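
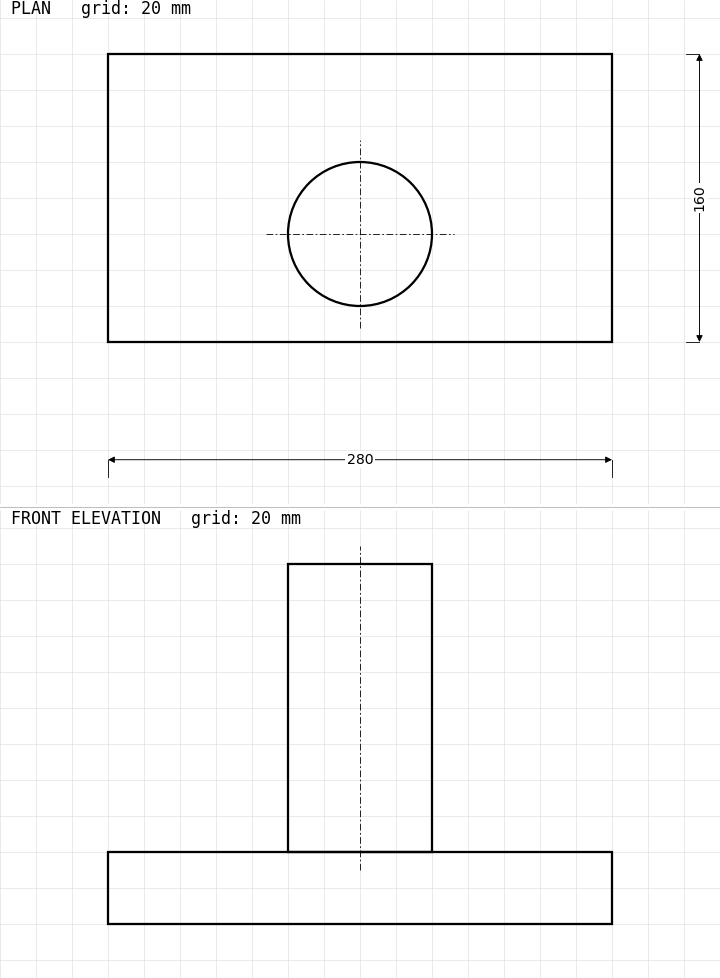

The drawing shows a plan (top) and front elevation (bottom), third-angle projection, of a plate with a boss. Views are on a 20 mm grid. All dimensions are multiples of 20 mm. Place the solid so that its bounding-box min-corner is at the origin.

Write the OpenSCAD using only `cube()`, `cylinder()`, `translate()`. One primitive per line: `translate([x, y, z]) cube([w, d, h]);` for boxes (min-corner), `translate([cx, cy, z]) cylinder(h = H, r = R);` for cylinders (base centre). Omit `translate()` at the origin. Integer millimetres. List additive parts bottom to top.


cube([280, 160, 40]);
translate([140, 60, 40]) cylinder(h = 160, r = 40);


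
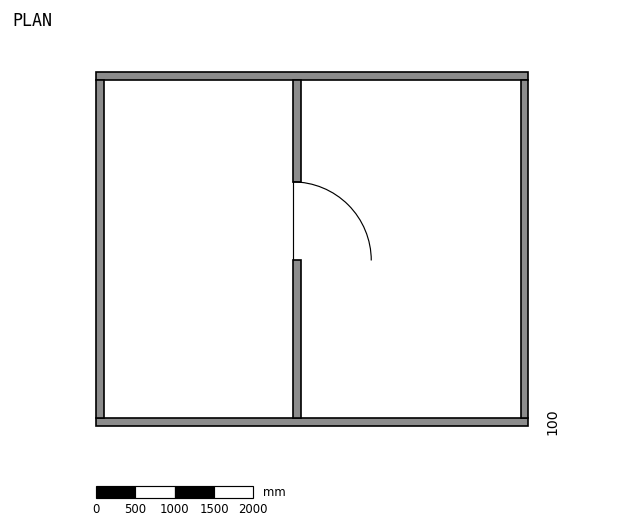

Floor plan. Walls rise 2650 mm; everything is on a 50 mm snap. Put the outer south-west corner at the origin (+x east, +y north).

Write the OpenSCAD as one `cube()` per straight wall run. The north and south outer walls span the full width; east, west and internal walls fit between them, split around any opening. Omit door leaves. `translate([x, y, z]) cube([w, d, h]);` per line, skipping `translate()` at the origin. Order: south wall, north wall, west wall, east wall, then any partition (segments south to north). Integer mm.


cube([5500, 100, 2650]);
translate([0, 4400, 0]) cube([5500, 100, 2650]);
translate([0, 100, 0]) cube([100, 4300, 2650]);
translate([5400, 100, 0]) cube([100, 4300, 2650]);
translate([2500, 100, 0]) cube([100, 2000, 2650]);
translate([2500, 3100, 0]) cube([100, 1300, 2650]);


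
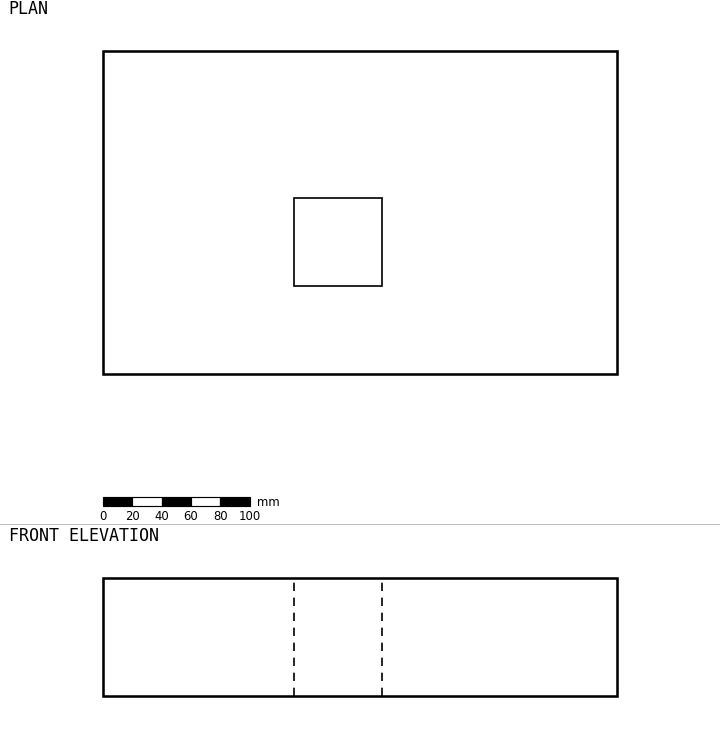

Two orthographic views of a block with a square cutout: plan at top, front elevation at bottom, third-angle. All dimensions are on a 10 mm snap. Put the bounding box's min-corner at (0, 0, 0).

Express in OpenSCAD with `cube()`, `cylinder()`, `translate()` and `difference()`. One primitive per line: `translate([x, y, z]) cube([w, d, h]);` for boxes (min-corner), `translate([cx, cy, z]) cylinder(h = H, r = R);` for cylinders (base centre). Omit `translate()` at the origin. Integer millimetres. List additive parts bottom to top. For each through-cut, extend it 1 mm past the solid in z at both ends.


difference() {
  cube([350, 220, 80]);
  translate([130, 60, -1]) cube([60, 60, 82]);
}


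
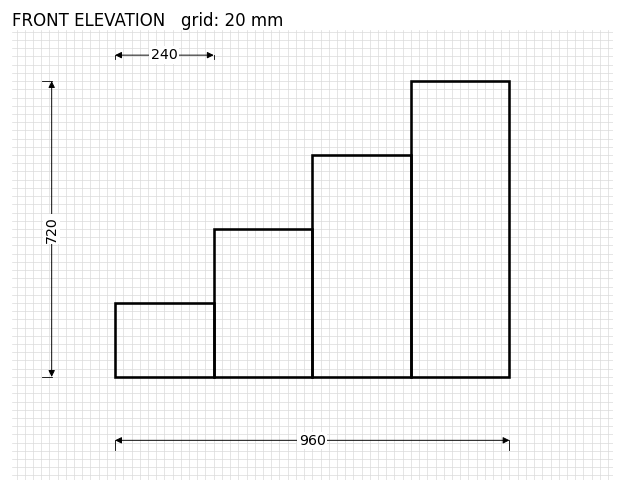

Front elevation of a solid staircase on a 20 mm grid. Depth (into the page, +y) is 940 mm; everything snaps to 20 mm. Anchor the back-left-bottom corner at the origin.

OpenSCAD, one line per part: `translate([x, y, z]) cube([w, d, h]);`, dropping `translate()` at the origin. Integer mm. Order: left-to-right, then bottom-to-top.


cube([240, 940, 180]);
translate([240, 0, 0]) cube([240, 940, 360]);
translate([480, 0, 0]) cube([240, 940, 540]);
translate([720, 0, 0]) cube([240, 940, 720]);


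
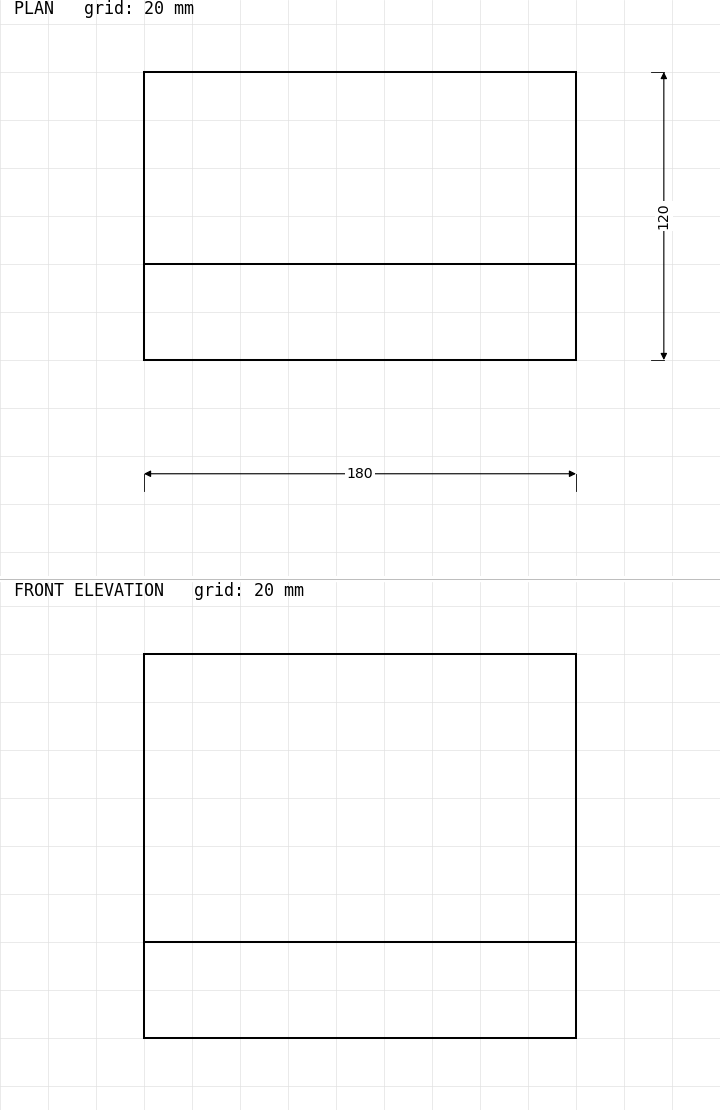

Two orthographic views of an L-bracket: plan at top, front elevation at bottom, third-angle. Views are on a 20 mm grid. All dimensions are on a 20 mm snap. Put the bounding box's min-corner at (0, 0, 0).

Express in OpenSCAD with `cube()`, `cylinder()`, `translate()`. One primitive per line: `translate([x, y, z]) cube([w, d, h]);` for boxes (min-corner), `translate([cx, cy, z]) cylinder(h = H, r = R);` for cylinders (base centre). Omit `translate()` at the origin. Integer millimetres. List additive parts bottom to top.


cube([180, 120, 40]);
translate([0, 0, 40]) cube([180, 40, 120]);


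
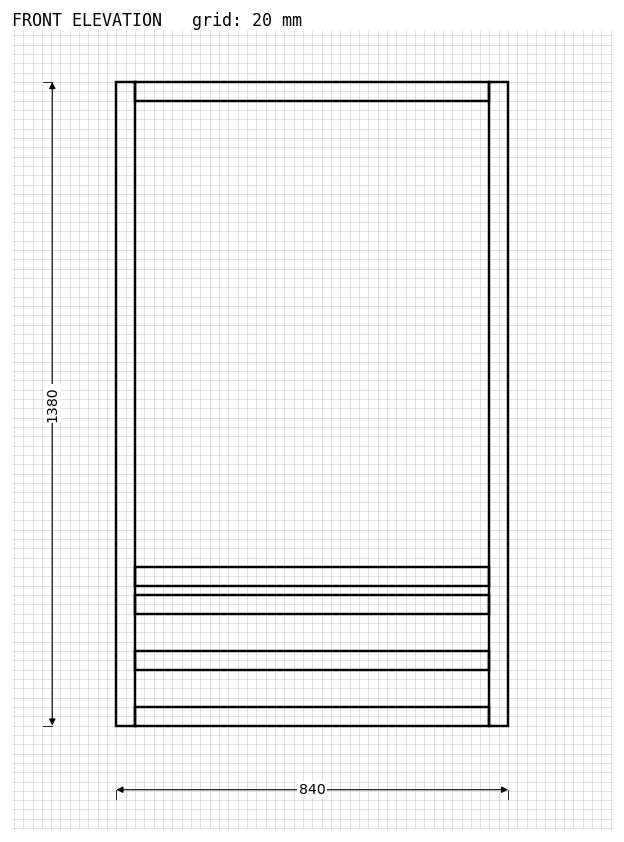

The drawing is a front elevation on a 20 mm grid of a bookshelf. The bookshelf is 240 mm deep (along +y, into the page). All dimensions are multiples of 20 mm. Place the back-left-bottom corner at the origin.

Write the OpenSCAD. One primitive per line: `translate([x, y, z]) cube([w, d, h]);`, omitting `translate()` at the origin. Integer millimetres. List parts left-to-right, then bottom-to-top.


cube([40, 240, 1380]);
translate([40, 0, 0]) cube([760, 240, 40]);
translate([40, 0, 120]) cube([760, 240, 40]);
translate([40, 0, 240]) cube([760, 240, 40]);
translate([40, 0, 300]) cube([760, 240, 40]);
translate([40, 0, 1340]) cube([760, 240, 40]);
translate([800, 0, 0]) cube([40, 240, 1380]);


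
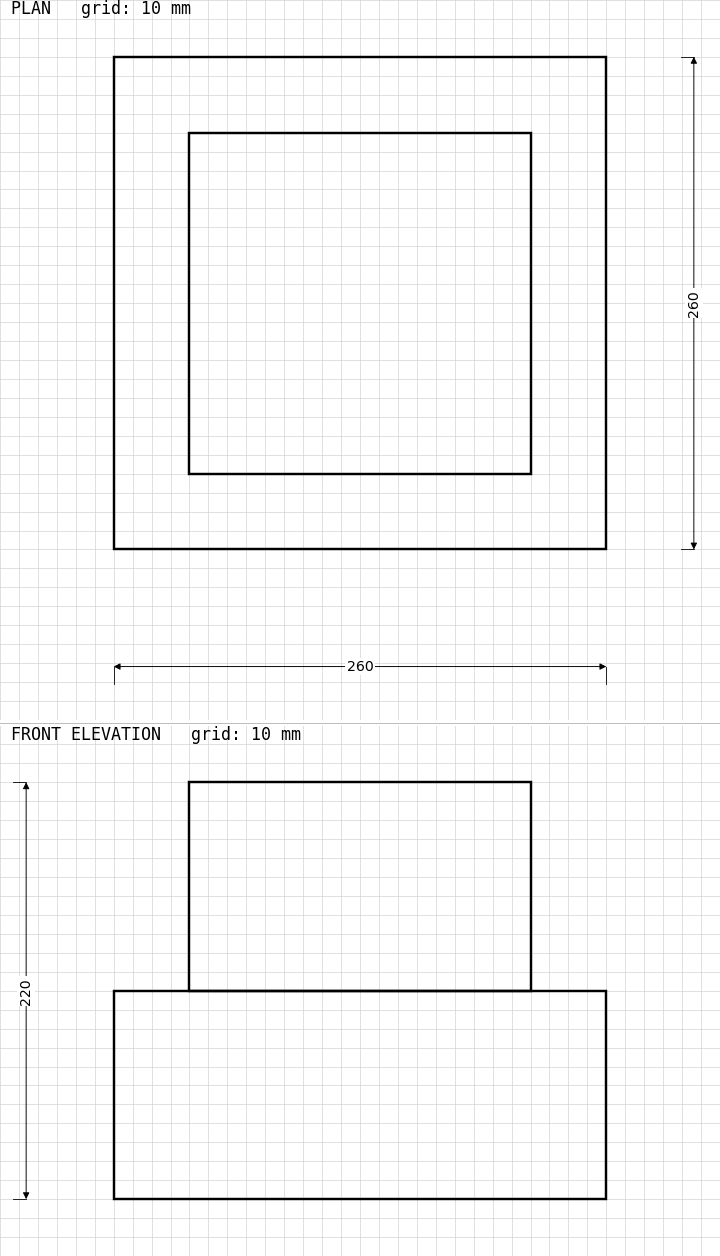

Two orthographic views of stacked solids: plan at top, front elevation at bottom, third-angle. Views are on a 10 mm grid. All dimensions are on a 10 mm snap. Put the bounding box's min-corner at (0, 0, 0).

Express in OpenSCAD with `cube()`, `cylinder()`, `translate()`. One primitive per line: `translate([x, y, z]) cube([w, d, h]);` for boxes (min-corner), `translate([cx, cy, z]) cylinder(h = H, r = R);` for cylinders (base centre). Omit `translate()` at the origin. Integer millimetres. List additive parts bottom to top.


cube([260, 260, 110]);
translate([40, 40, 110]) cube([180, 180, 110]);


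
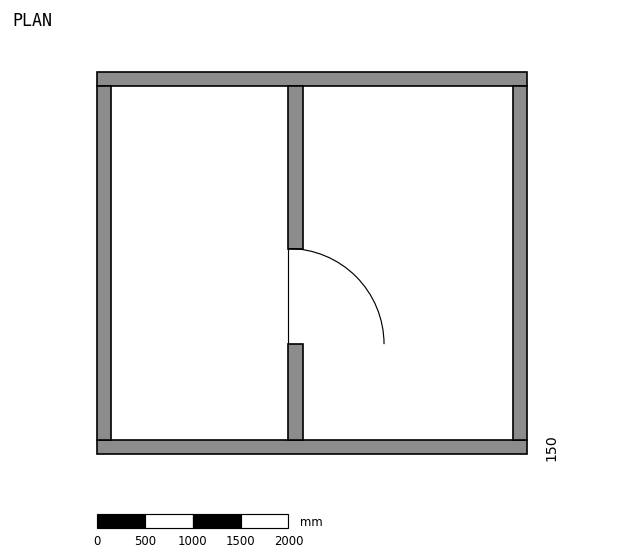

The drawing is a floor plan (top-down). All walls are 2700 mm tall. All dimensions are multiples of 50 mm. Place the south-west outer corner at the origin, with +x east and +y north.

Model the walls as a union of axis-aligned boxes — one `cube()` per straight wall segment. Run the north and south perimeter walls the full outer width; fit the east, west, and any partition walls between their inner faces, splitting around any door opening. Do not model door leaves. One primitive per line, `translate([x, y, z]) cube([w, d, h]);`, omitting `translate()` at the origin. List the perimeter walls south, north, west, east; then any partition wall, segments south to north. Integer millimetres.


cube([4500, 150, 2700]);
translate([0, 3850, 0]) cube([4500, 150, 2700]);
translate([0, 150, 0]) cube([150, 3700, 2700]);
translate([4350, 150, 0]) cube([150, 3700, 2700]);
translate([2000, 150, 0]) cube([150, 1000, 2700]);
translate([2000, 2150, 0]) cube([150, 1700, 2700]);


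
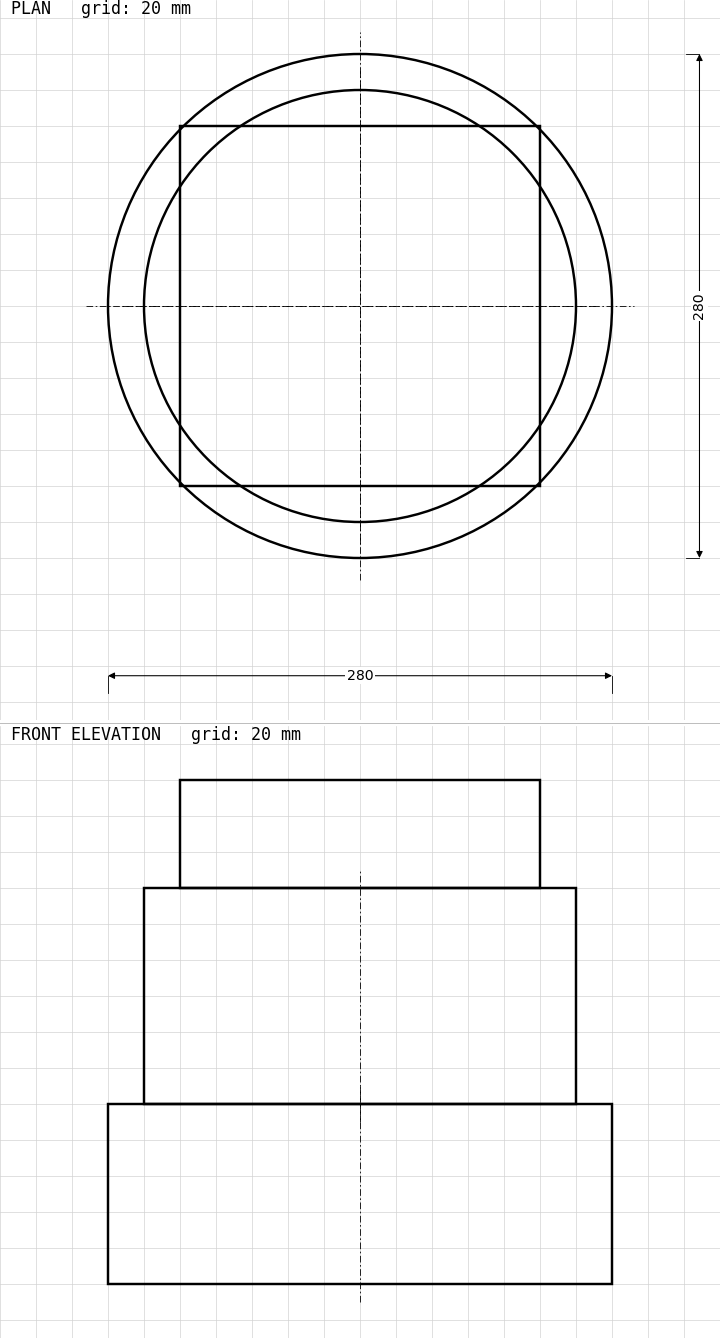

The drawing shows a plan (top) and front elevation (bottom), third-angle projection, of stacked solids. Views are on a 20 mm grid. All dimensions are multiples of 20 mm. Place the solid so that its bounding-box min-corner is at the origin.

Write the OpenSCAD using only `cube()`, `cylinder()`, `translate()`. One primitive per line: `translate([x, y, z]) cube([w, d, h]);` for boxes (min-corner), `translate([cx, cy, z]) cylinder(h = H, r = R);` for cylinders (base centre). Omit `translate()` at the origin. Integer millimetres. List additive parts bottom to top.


translate([140, 140, 0]) cylinder(h = 100, r = 140);
translate([140, 140, 100]) cylinder(h = 120, r = 120);
translate([40, 40, 220]) cube([200, 200, 60]);


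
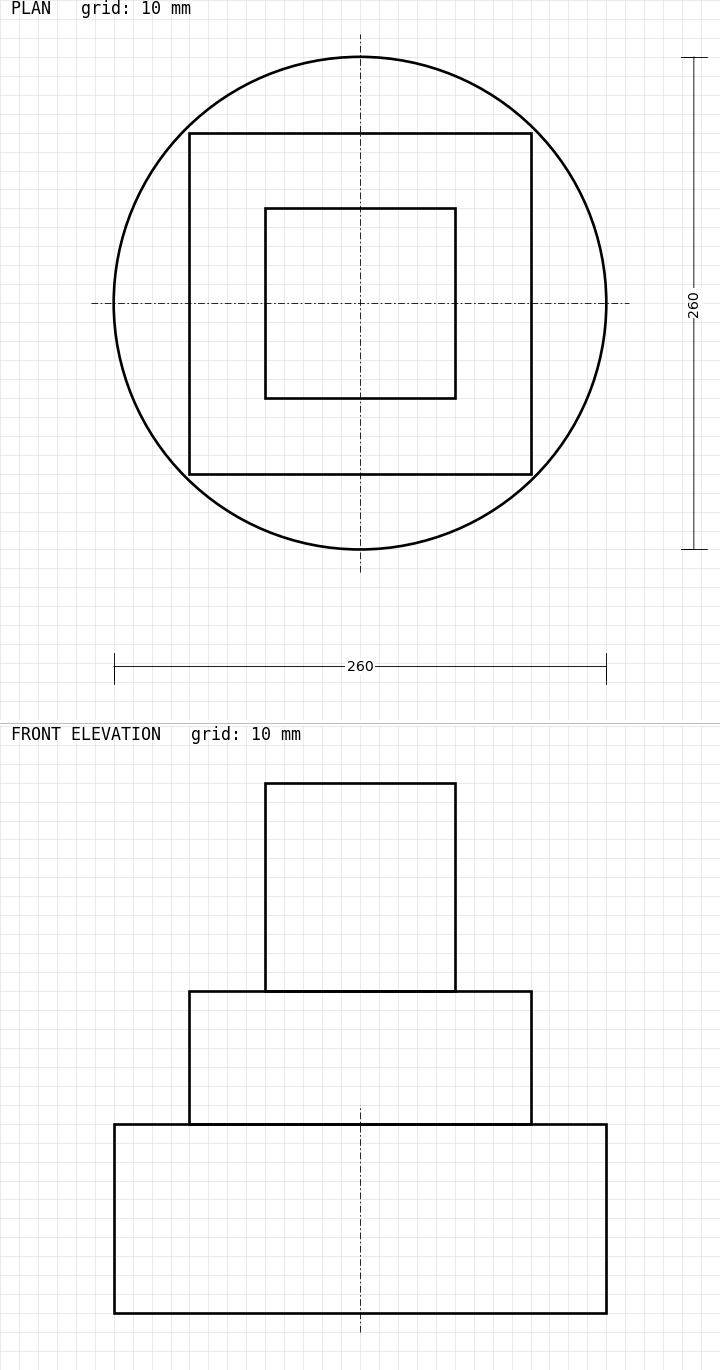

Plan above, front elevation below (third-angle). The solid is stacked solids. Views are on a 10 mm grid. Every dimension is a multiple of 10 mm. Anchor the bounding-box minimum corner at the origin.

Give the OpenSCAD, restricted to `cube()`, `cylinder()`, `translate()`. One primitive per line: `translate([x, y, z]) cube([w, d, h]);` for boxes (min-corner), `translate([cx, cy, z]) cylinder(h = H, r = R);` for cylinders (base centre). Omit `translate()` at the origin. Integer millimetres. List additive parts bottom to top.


translate([130, 130, 0]) cylinder(h = 100, r = 130);
translate([40, 40, 100]) cube([180, 180, 70]);
translate([80, 80, 170]) cube([100, 100, 110]);


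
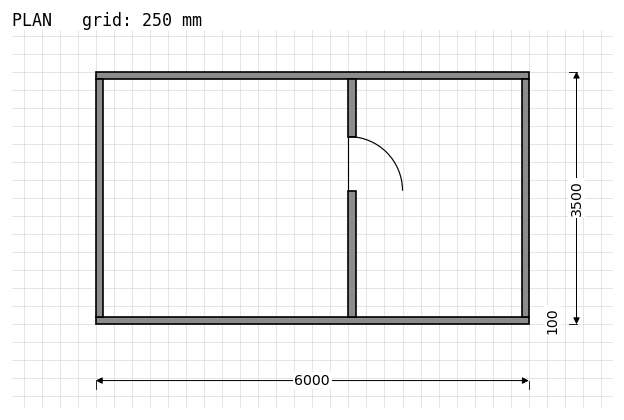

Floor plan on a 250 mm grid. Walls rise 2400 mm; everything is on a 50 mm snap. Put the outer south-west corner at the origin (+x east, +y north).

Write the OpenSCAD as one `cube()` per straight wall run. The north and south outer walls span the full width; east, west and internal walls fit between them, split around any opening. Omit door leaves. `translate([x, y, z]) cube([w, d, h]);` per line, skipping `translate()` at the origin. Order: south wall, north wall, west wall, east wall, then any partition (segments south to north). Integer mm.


cube([6000, 100, 2400]);
translate([0, 3400, 0]) cube([6000, 100, 2400]);
translate([0, 100, 0]) cube([100, 3300, 2400]);
translate([5900, 100, 0]) cube([100, 3300, 2400]);
translate([3500, 100, 0]) cube([100, 1750, 2400]);
translate([3500, 2600, 0]) cube([100, 800, 2400]);


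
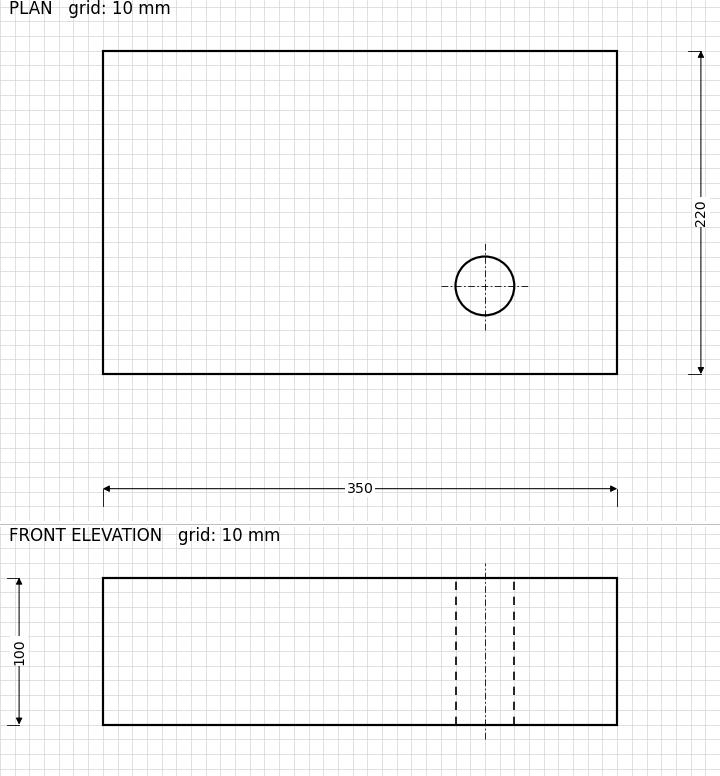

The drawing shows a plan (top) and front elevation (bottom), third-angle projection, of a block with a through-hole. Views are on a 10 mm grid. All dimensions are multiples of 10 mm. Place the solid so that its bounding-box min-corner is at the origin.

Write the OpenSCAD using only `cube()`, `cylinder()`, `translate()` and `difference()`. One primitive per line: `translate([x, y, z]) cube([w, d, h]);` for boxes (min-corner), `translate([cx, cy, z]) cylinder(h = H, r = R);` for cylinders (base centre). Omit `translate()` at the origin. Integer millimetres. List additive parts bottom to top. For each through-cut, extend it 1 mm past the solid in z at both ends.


difference() {
  cube([350, 220, 100]);
  translate([260, 60, -1]) cylinder(h = 102, r = 20);
}


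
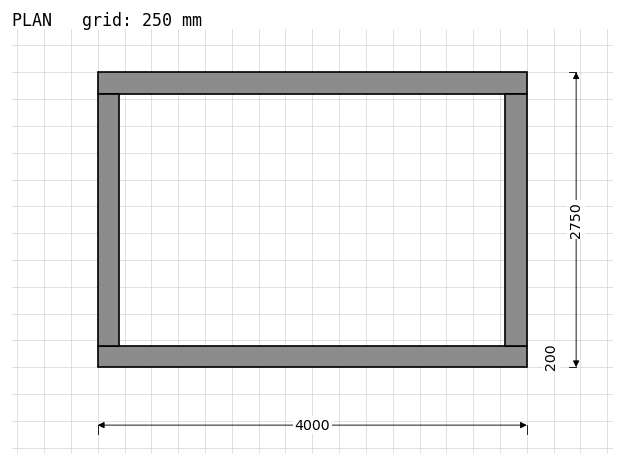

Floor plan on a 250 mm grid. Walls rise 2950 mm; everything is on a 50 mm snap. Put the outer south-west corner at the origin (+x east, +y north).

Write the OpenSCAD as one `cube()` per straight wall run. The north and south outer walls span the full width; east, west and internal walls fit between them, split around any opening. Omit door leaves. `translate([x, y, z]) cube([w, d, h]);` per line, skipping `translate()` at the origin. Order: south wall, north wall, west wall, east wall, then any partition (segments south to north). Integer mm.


cube([4000, 200, 2950]);
translate([0, 2550, 0]) cube([4000, 200, 2950]);
translate([0, 200, 0]) cube([200, 2350, 2950]);
translate([3800, 200, 0]) cube([200, 2350, 2950]);


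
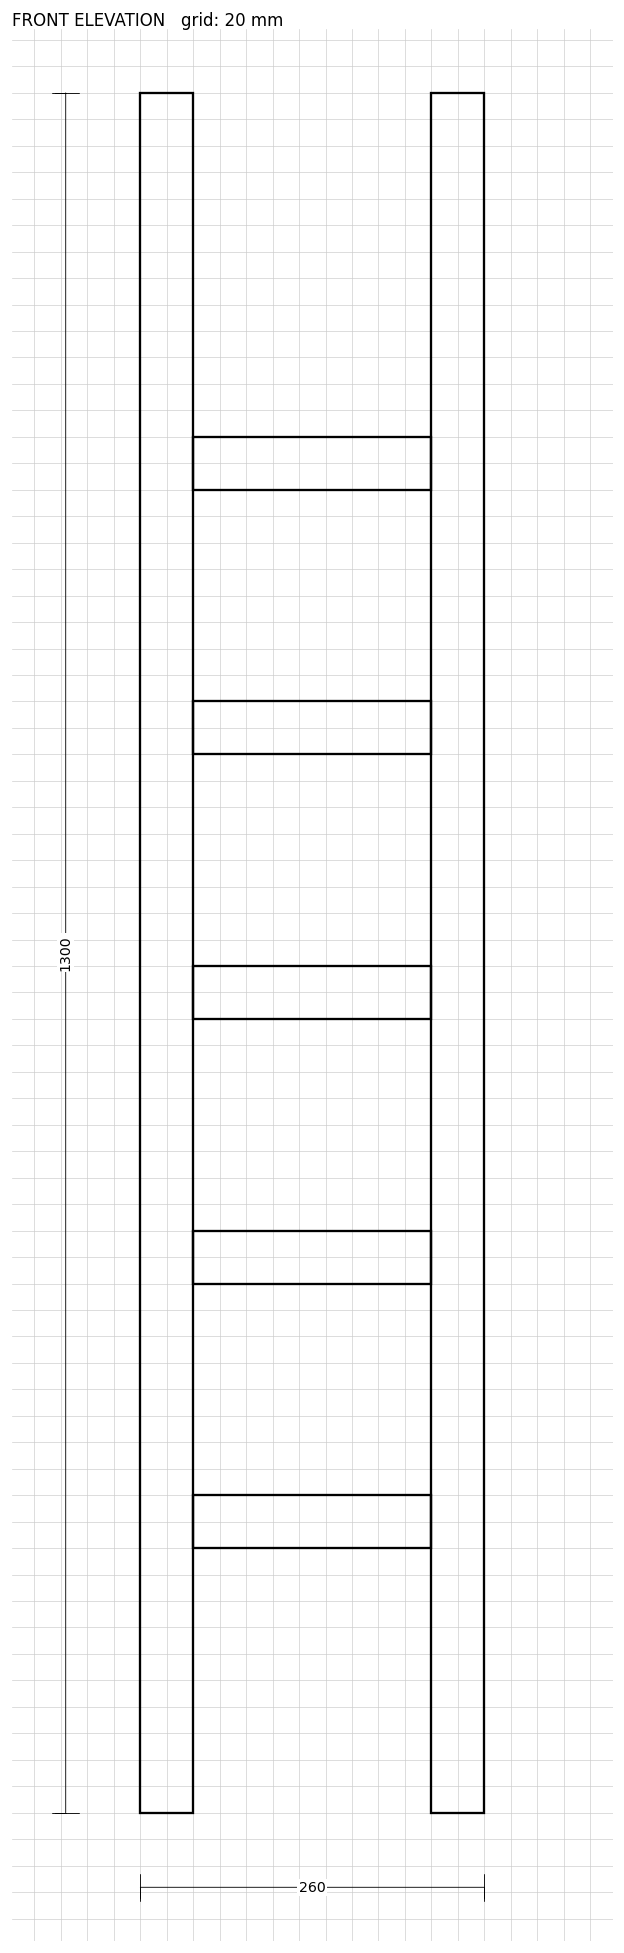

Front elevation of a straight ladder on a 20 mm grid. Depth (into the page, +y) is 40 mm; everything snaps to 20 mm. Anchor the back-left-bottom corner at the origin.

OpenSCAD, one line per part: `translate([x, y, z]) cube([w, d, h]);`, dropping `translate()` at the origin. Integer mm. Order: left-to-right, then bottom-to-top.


cube([40, 40, 1300]);
translate([40, 0, 200]) cube([180, 40, 40]);
translate([40, 0, 400]) cube([180, 40, 40]);
translate([40, 0, 600]) cube([180, 40, 40]);
translate([40, 0, 800]) cube([180, 40, 40]);
translate([40, 0, 1000]) cube([180, 40, 40]);
translate([220, 0, 0]) cube([40, 40, 1300]);


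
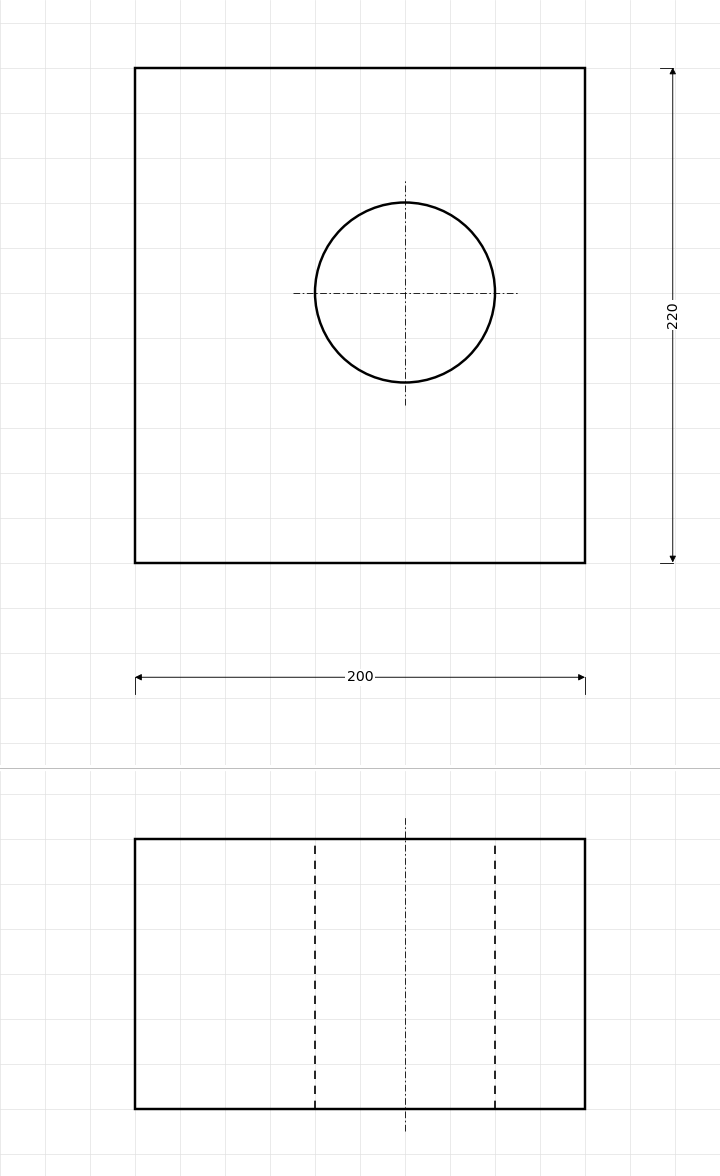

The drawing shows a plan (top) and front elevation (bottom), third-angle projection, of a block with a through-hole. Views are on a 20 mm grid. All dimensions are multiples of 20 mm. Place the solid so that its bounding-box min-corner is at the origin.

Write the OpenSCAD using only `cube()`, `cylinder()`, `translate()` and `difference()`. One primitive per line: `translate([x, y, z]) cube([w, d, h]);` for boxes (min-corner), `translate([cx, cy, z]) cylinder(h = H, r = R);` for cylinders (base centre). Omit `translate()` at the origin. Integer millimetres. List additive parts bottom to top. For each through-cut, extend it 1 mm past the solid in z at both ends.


difference() {
  cube([200, 220, 120]);
  translate([120, 120, -1]) cylinder(h = 122, r = 40);
}


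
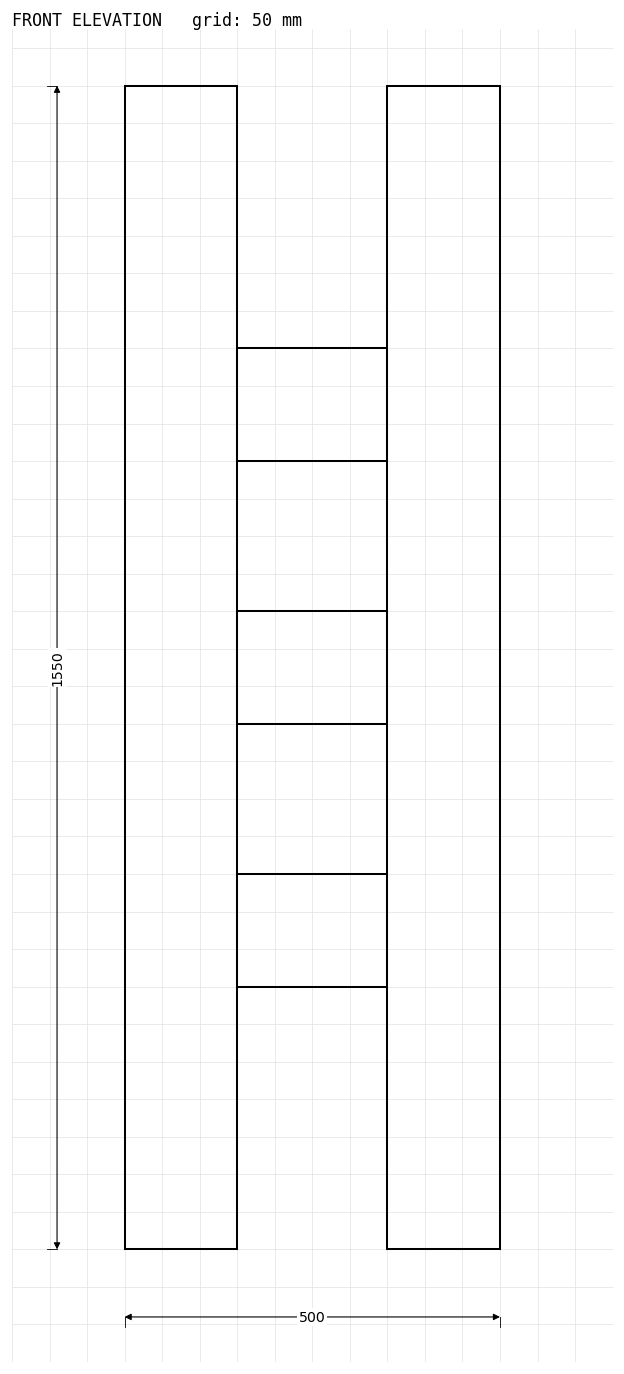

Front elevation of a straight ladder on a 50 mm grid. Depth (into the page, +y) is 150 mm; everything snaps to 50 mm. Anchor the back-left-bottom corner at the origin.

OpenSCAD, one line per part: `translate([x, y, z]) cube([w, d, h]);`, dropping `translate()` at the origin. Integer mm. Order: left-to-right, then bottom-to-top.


cube([150, 150, 1550]);
translate([150, 0, 350]) cube([200, 150, 150]);
translate([150, 0, 700]) cube([200, 150, 150]);
translate([150, 0, 1050]) cube([200, 150, 150]);
translate([350, 0, 0]) cube([150, 150, 1550]);


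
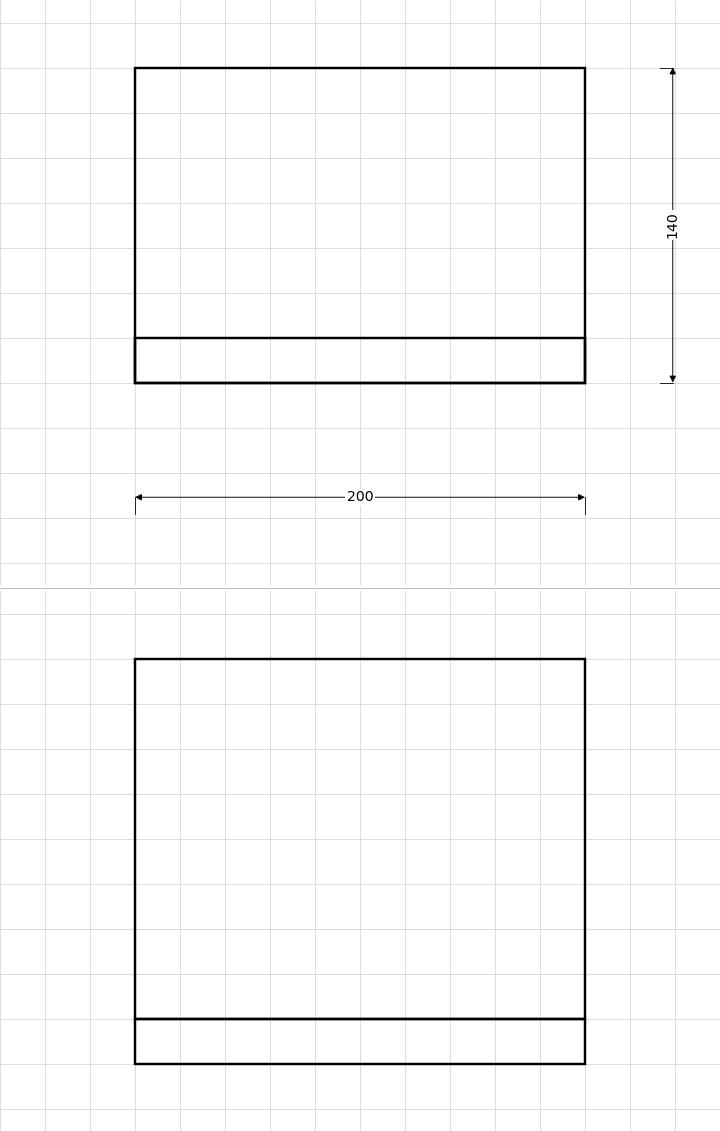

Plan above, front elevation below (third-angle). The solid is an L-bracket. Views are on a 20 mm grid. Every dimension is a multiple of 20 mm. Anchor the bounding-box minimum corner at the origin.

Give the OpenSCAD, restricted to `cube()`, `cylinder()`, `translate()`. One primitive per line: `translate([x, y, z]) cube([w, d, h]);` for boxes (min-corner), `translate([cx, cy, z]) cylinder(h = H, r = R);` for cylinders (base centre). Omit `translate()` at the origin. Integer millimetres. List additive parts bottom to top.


cube([200, 140, 20]);
translate([0, 0, 20]) cube([200, 20, 160]);


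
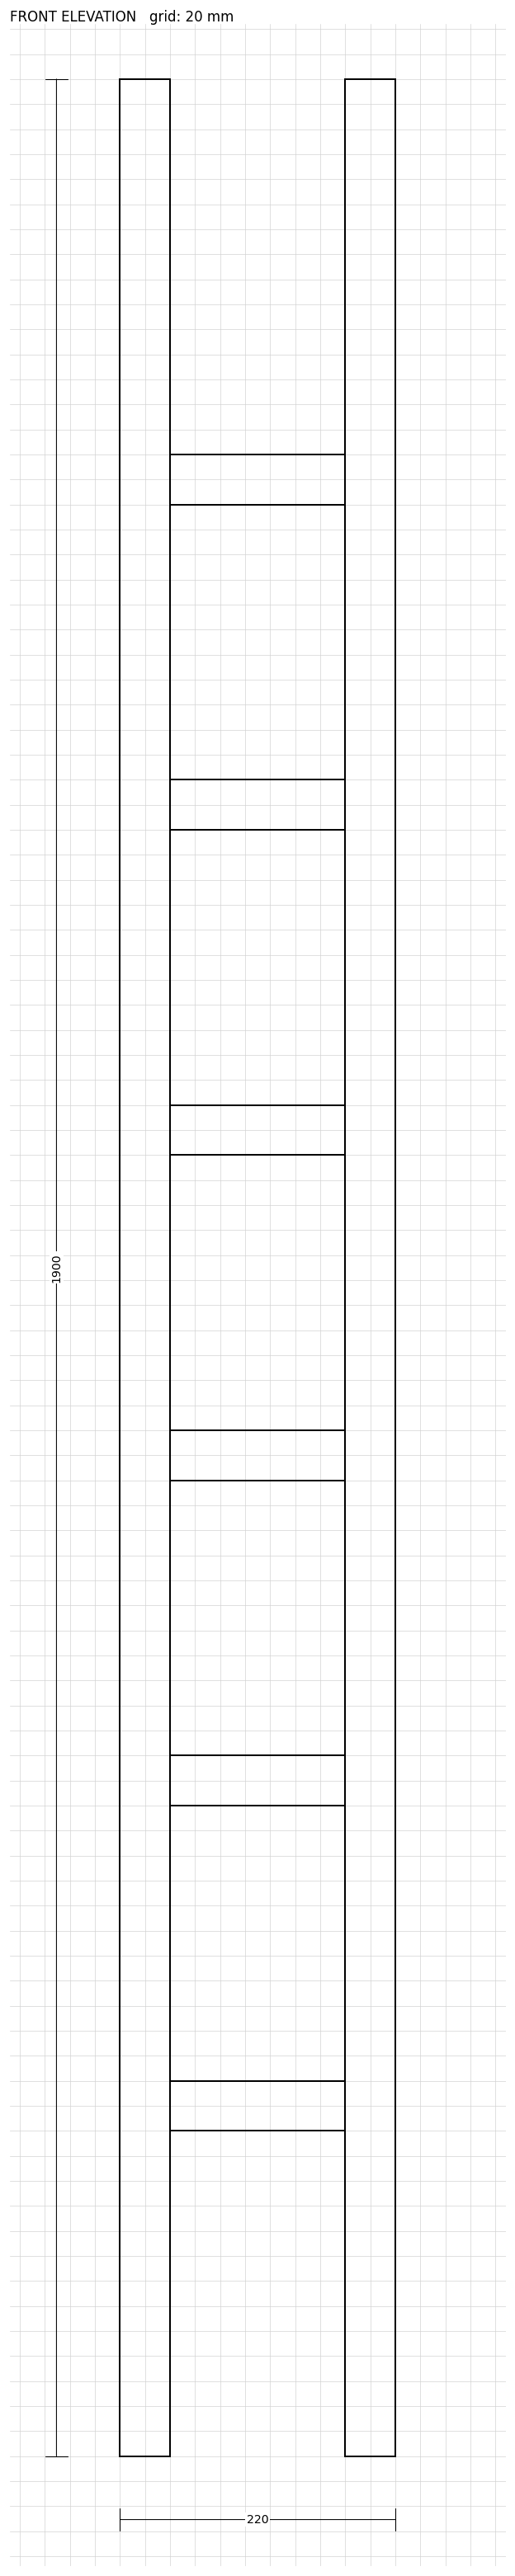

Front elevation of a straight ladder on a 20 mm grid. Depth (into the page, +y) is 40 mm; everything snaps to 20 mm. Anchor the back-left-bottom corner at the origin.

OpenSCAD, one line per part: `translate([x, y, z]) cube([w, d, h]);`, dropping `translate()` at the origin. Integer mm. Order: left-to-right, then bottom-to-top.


cube([40, 40, 1900]);
translate([40, 0, 260]) cube([140, 40, 40]);
translate([40, 0, 520]) cube([140, 40, 40]);
translate([40, 0, 780]) cube([140, 40, 40]);
translate([40, 0, 1040]) cube([140, 40, 40]);
translate([40, 0, 1300]) cube([140, 40, 40]);
translate([40, 0, 1560]) cube([140, 40, 40]);
translate([180, 0, 0]) cube([40, 40, 1900]);


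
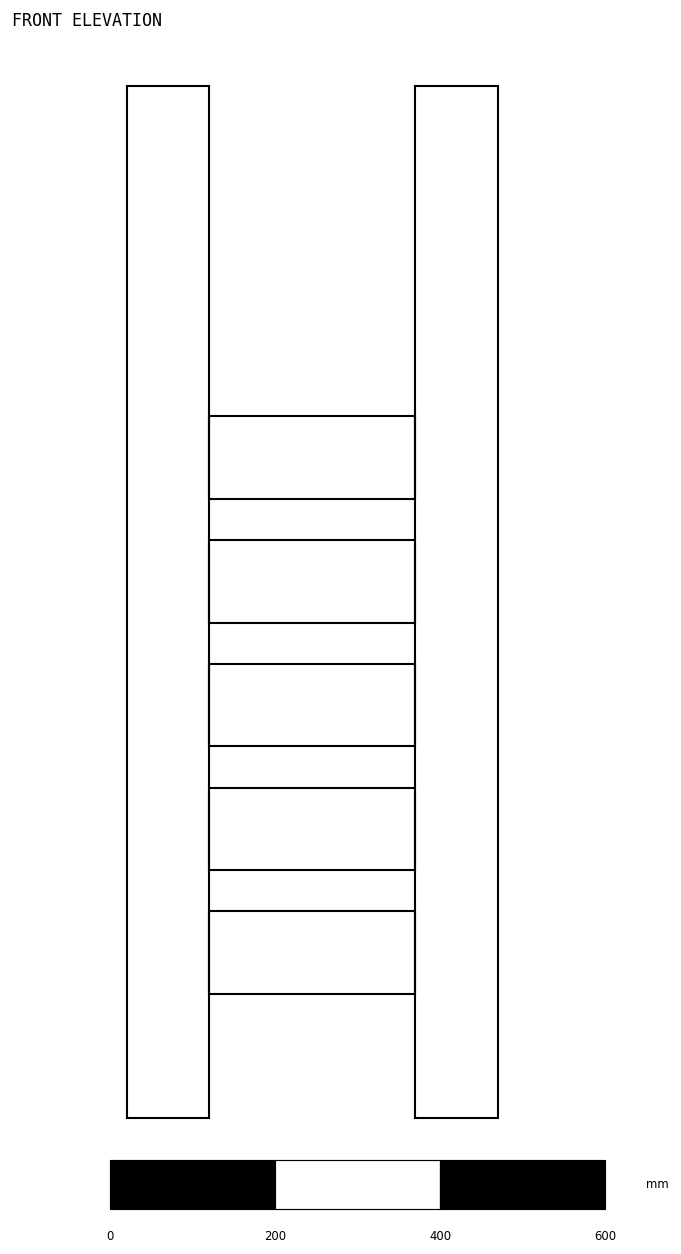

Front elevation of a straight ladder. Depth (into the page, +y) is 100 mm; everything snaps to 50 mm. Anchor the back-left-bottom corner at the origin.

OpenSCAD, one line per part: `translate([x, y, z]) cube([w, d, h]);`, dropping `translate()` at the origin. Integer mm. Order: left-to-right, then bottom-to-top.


cube([100, 100, 1250]);
translate([100, 0, 150]) cube([250, 100, 100]);
translate([100, 0, 300]) cube([250, 100, 100]);
translate([100, 0, 450]) cube([250, 100, 100]);
translate([100, 0, 600]) cube([250, 100, 100]);
translate([100, 0, 750]) cube([250, 100, 100]);
translate([350, 0, 0]) cube([100, 100, 1250]);


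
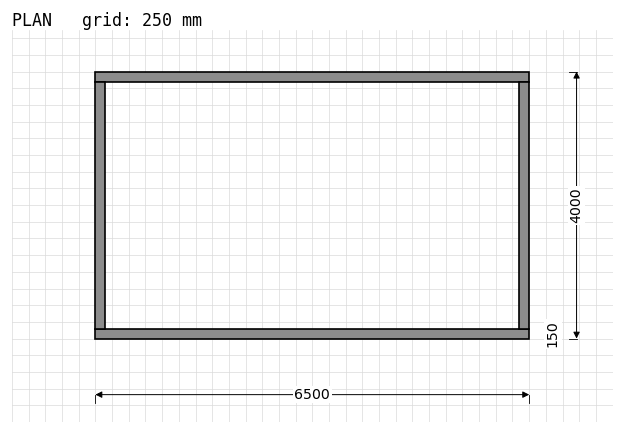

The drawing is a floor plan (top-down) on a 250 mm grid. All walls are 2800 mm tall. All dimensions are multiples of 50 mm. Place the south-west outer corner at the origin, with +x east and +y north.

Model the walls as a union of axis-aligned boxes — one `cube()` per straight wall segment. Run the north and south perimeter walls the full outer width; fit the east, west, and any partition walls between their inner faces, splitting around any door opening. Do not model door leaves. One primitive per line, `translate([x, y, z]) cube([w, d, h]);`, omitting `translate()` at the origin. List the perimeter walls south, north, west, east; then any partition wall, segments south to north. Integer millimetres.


cube([6500, 150, 2800]);
translate([0, 3850, 0]) cube([6500, 150, 2800]);
translate([0, 150, 0]) cube([150, 3700, 2800]);
translate([6350, 150, 0]) cube([150, 3700, 2800]);


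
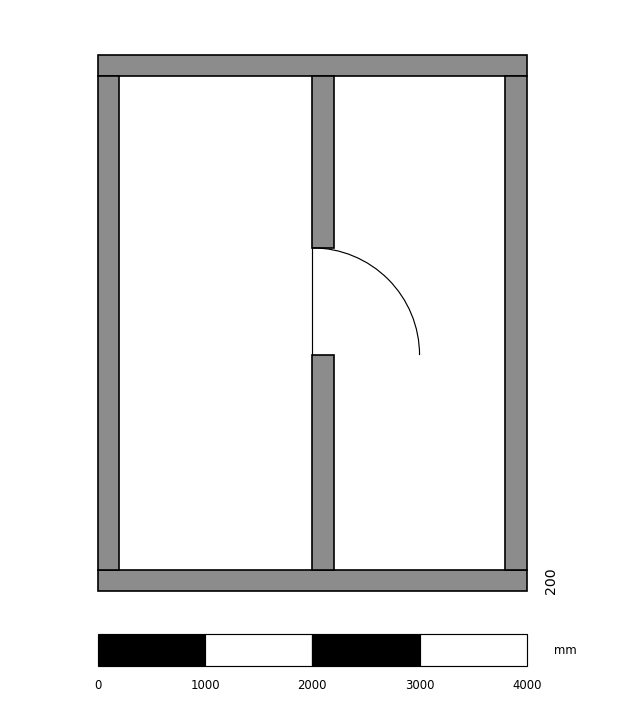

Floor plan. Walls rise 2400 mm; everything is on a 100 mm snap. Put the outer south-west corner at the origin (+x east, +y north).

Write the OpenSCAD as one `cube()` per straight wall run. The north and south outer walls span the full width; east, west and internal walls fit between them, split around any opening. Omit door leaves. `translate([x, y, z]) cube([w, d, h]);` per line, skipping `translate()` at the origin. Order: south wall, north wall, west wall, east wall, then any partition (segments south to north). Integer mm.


cube([4000, 200, 2400]);
translate([0, 4800, 0]) cube([4000, 200, 2400]);
translate([0, 200, 0]) cube([200, 4600, 2400]);
translate([3800, 200, 0]) cube([200, 4600, 2400]);
translate([2000, 200, 0]) cube([200, 2000, 2400]);
translate([2000, 3200, 0]) cube([200, 1600, 2400]);


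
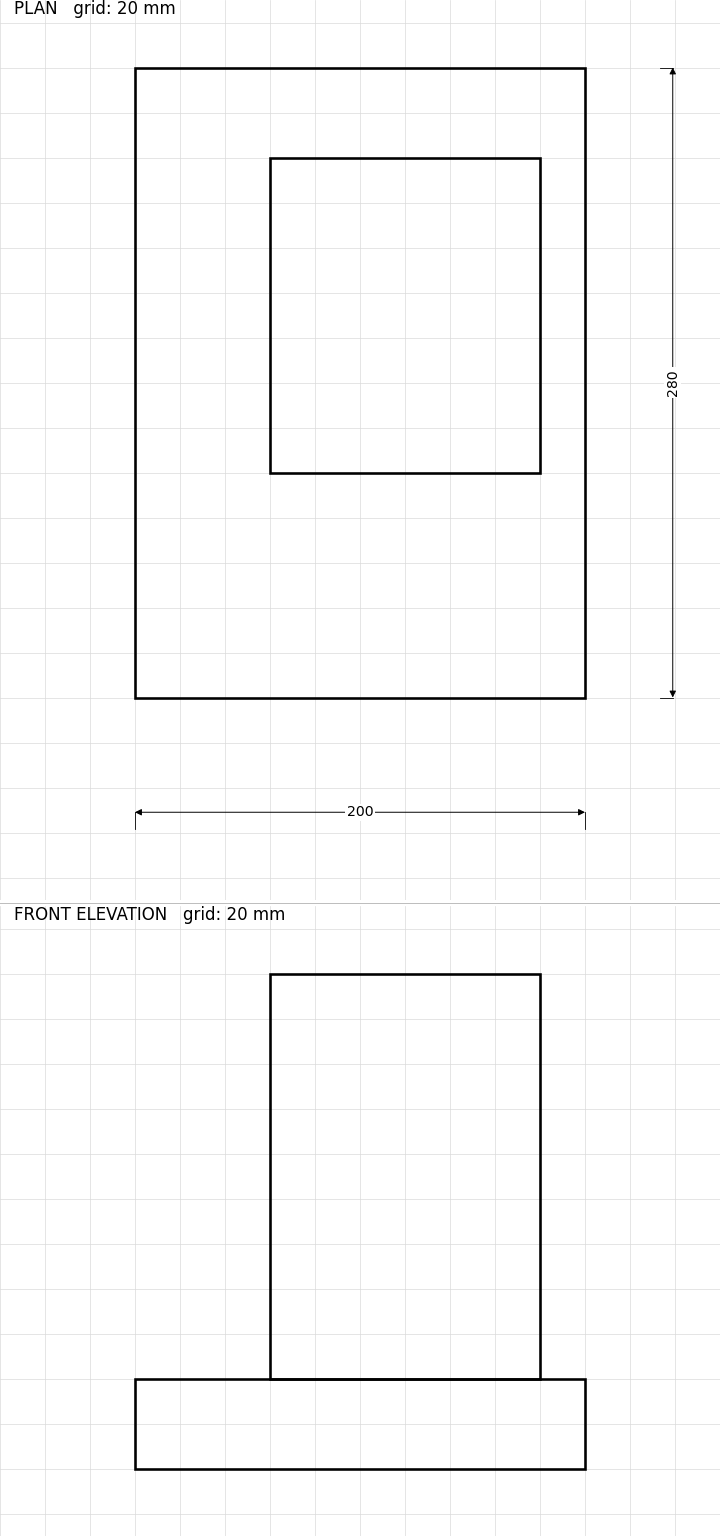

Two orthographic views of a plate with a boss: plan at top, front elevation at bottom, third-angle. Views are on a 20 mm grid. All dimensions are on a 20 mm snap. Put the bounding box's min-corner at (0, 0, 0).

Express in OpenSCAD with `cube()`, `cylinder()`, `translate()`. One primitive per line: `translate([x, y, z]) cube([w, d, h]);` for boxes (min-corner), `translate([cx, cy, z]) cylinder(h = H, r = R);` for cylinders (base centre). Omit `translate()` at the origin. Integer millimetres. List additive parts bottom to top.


cube([200, 280, 40]);
translate([60, 100, 40]) cube([120, 140, 180]);


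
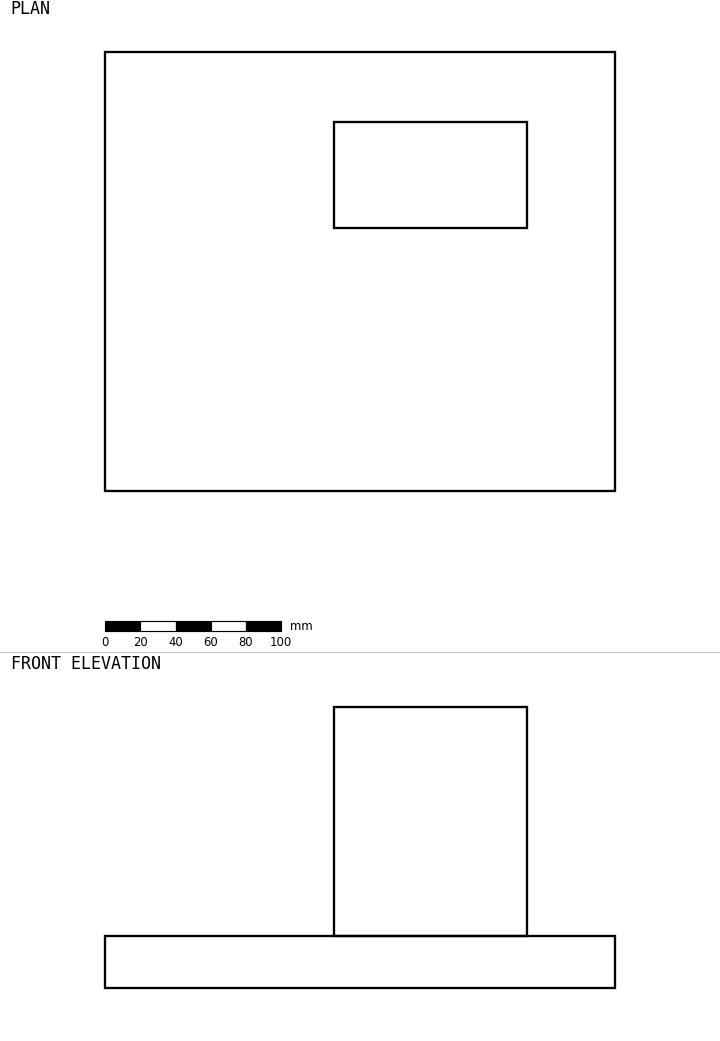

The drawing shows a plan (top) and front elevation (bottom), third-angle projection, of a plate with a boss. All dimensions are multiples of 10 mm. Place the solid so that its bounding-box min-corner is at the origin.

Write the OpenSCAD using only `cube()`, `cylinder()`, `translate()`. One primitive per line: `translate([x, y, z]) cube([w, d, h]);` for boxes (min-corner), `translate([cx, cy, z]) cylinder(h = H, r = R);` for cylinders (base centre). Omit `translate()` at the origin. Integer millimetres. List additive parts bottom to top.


cube([290, 250, 30]);
translate([130, 150, 30]) cube([110, 60, 130]);


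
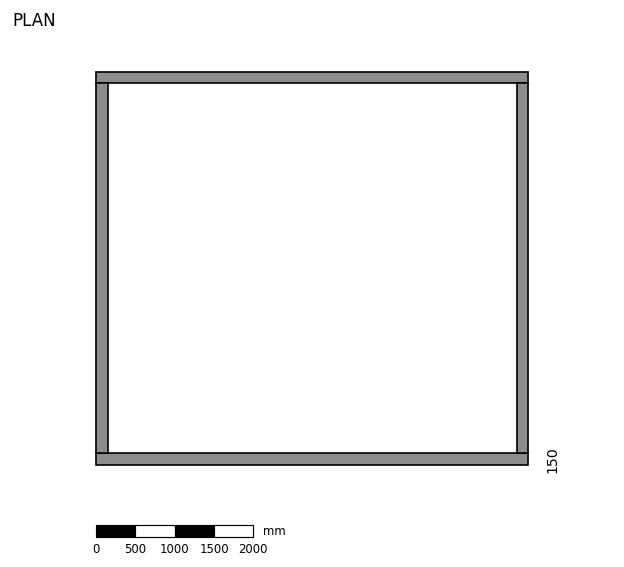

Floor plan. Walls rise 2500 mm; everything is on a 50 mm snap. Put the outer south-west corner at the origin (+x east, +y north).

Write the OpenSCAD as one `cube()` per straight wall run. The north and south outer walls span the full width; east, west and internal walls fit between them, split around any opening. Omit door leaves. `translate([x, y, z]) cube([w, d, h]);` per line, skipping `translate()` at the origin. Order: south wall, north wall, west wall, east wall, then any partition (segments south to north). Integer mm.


cube([5500, 150, 2500]);
translate([0, 4850, 0]) cube([5500, 150, 2500]);
translate([0, 150, 0]) cube([150, 4700, 2500]);
translate([5350, 150, 0]) cube([150, 4700, 2500]);


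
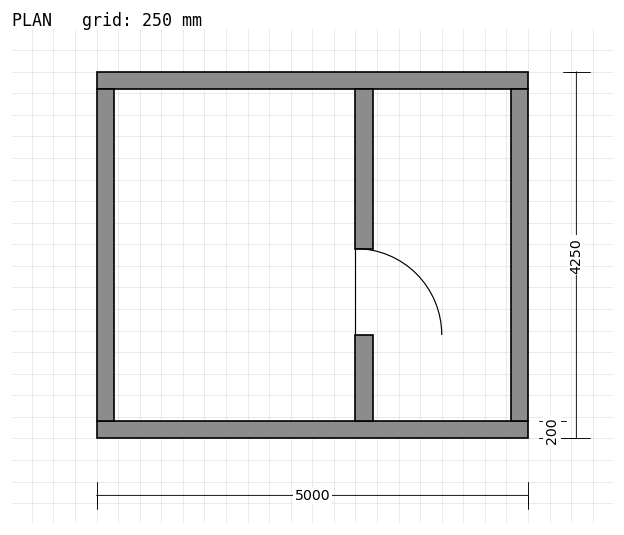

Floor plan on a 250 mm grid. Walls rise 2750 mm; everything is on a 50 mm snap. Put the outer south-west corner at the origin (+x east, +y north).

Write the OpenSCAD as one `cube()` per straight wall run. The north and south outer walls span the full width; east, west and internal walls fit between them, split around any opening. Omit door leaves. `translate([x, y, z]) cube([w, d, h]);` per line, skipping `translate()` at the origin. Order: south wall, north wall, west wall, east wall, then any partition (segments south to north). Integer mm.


cube([5000, 200, 2750]);
translate([0, 4050, 0]) cube([5000, 200, 2750]);
translate([0, 200, 0]) cube([200, 3850, 2750]);
translate([4800, 200, 0]) cube([200, 3850, 2750]);
translate([3000, 200, 0]) cube([200, 1000, 2750]);
translate([3000, 2200, 0]) cube([200, 1850, 2750]);


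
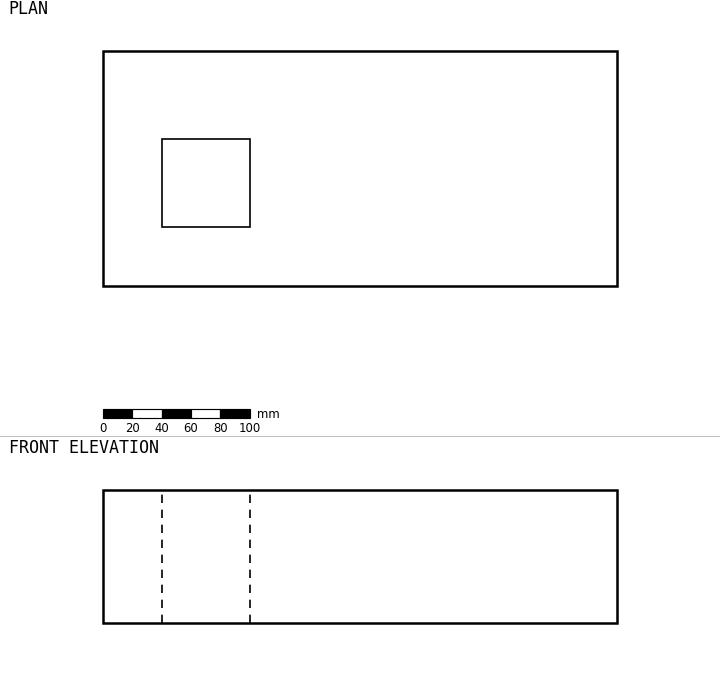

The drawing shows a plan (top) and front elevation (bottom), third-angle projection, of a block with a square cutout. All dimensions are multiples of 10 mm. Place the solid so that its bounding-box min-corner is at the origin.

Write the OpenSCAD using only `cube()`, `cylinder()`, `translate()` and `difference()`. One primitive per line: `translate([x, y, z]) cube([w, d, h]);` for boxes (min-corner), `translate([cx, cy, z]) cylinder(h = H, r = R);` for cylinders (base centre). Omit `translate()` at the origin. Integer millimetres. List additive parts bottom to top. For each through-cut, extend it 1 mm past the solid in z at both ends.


difference() {
  cube([350, 160, 90]);
  translate([40, 40, -1]) cube([60, 60, 92]);
}


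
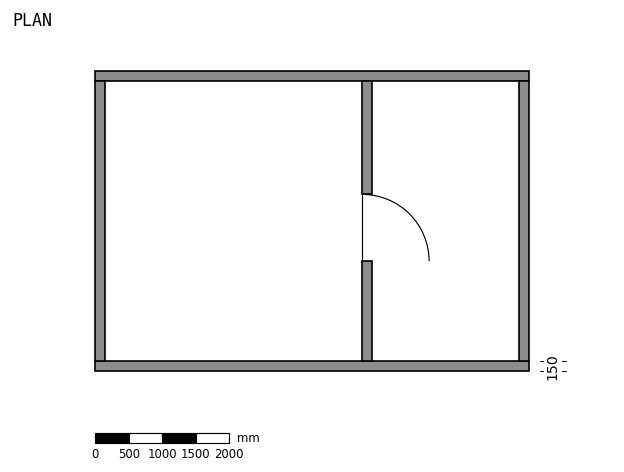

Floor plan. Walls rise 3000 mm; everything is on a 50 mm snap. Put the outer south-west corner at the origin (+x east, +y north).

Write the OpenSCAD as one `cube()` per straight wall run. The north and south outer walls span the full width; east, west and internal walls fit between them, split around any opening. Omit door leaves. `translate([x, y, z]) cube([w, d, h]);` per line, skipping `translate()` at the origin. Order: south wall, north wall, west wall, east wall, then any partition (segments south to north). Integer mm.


cube([6500, 150, 3000]);
translate([0, 4350, 0]) cube([6500, 150, 3000]);
translate([0, 150, 0]) cube([150, 4200, 3000]);
translate([6350, 150, 0]) cube([150, 4200, 3000]);
translate([4000, 150, 0]) cube([150, 1500, 3000]);
translate([4000, 2650, 0]) cube([150, 1700, 3000]);


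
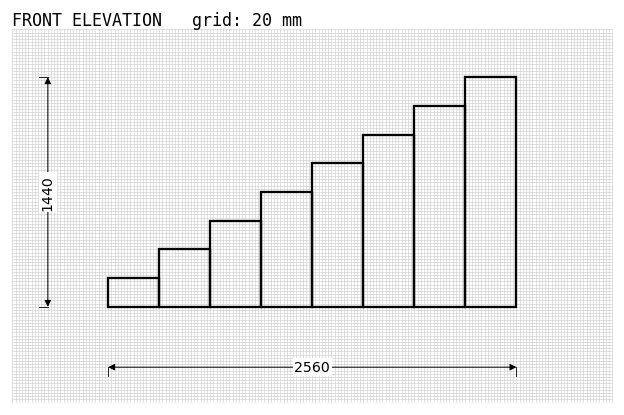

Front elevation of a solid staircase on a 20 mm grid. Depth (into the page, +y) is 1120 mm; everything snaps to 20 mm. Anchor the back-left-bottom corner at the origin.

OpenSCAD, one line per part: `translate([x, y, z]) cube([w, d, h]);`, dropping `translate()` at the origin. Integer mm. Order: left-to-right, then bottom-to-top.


cube([320, 1120, 180]);
translate([320, 0, 0]) cube([320, 1120, 360]);
translate([640, 0, 0]) cube([320, 1120, 540]);
translate([960, 0, 0]) cube([320, 1120, 720]);
translate([1280, 0, 0]) cube([320, 1120, 900]);
translate([1600, 0, 0]) cube([320, 1120, 1080]);
translate([1920, 0, 0]) cube([320, 1120, 1260]);
translate([2240, 0, 0]) cube([320, 1120, 1440]);


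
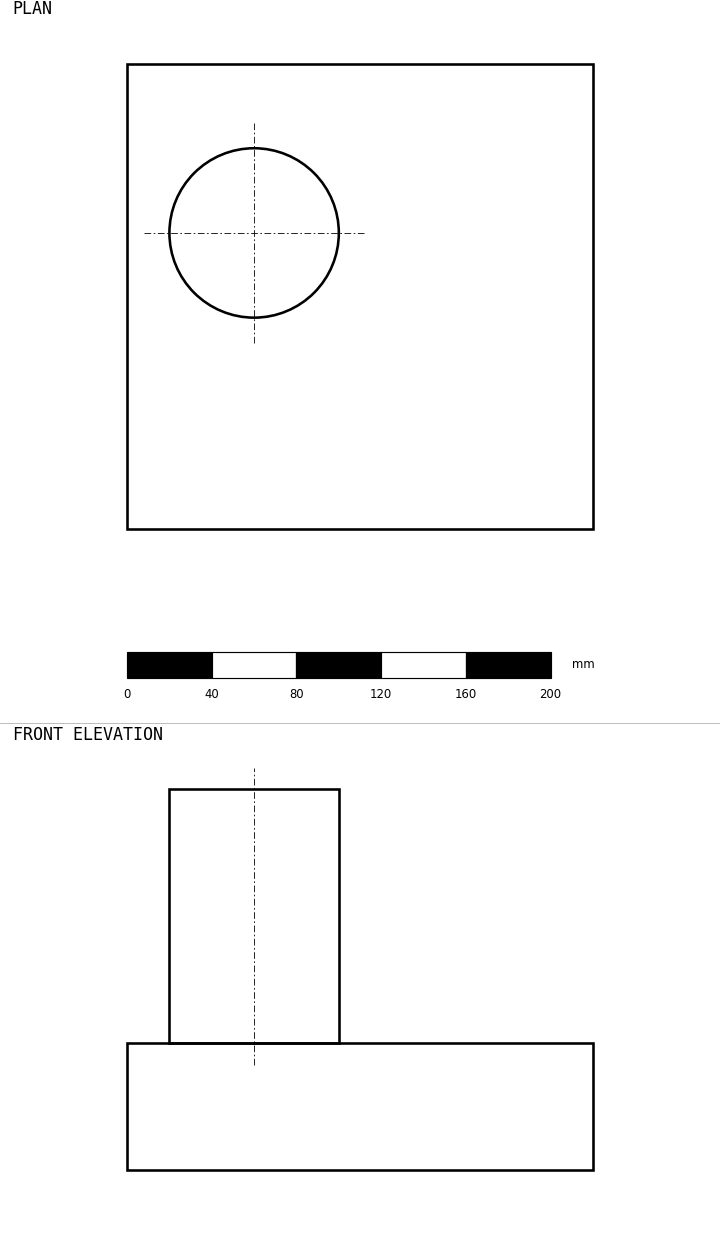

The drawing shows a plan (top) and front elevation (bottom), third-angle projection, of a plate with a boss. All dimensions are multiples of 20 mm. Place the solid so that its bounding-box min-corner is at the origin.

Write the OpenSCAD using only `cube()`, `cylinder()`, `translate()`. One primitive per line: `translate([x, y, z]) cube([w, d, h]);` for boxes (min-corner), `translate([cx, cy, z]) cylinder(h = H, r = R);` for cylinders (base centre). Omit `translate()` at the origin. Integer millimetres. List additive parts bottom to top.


cube([220, 220, 60]);
translate([60, 140, 60]) cylinder(h = 120, r = 40);


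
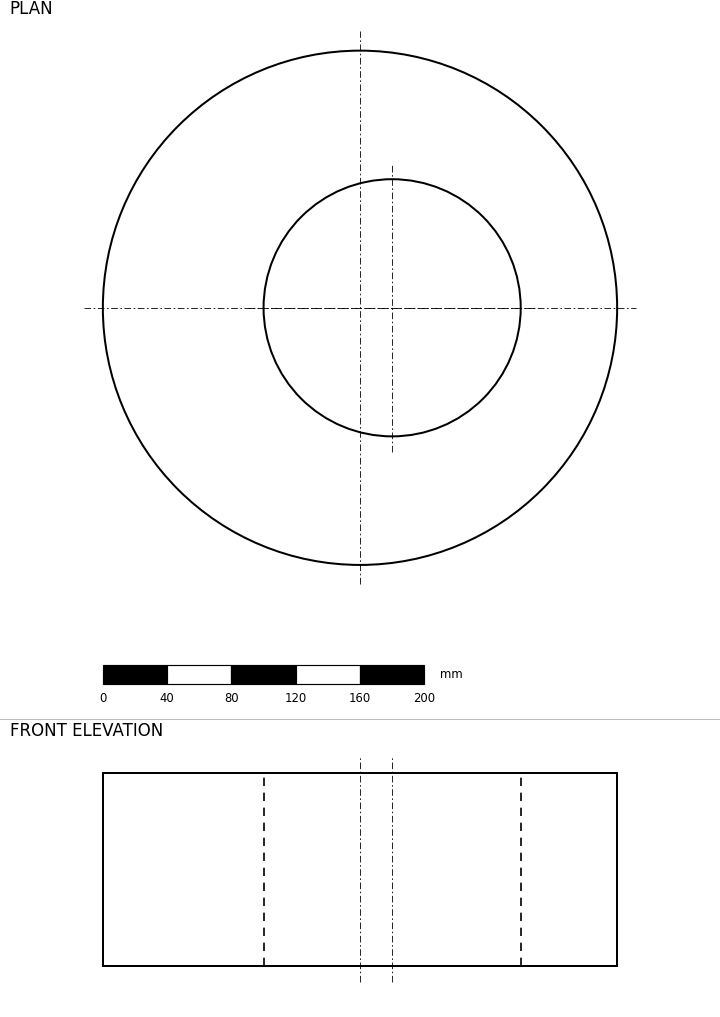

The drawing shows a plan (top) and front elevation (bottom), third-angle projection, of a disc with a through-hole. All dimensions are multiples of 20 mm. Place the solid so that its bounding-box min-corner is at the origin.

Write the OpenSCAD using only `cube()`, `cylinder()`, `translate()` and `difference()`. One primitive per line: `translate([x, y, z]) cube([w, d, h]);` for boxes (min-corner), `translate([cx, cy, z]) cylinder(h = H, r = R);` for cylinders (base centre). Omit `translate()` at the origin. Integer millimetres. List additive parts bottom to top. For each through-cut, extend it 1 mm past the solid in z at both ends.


difference() {
  translate([160, 160, 0]) cylinder(h = 120, r = 160);
  translate([180, 160, -1]) cylinder(h = 122, r = 80);
}


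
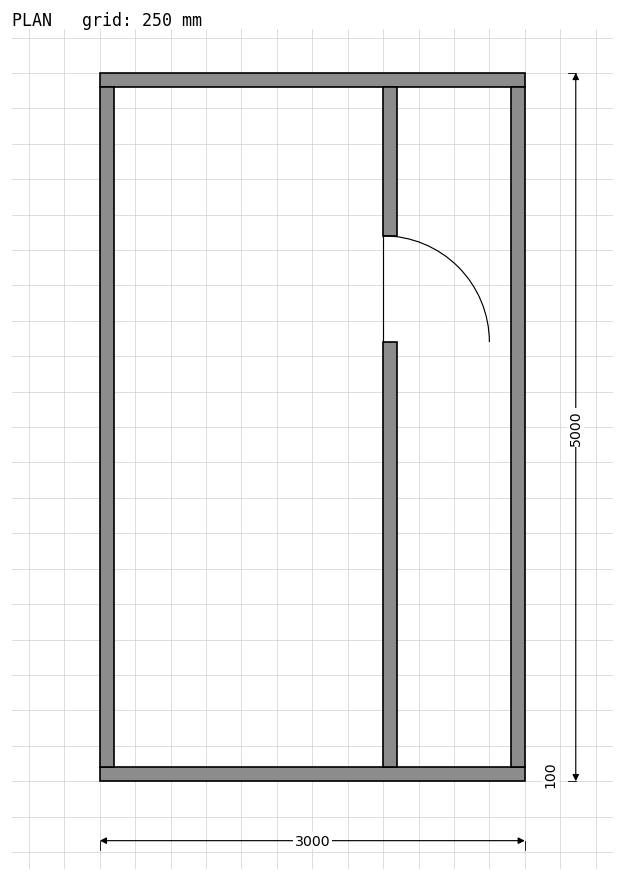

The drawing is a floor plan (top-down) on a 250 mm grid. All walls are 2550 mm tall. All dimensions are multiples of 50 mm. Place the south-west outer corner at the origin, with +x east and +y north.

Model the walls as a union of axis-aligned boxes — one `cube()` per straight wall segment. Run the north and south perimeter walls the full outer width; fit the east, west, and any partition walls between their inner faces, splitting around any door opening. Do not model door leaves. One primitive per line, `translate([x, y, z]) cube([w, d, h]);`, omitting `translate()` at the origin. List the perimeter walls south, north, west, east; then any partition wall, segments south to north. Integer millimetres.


cube([3000, 100, 2550]);
translate([0, 4900, 0]) cube([3000, 100, 2550]);
translate([0, 100, 0]) cube([100, 4800, 2550]);
translate([2900, 100, 0]) cube([100, 4800, 2550]);
translate([2000, 100, 0]) cube([100, 3000, 2550]);
translate([2000, 3850, 0]) cube([100, 1050, 2550]);


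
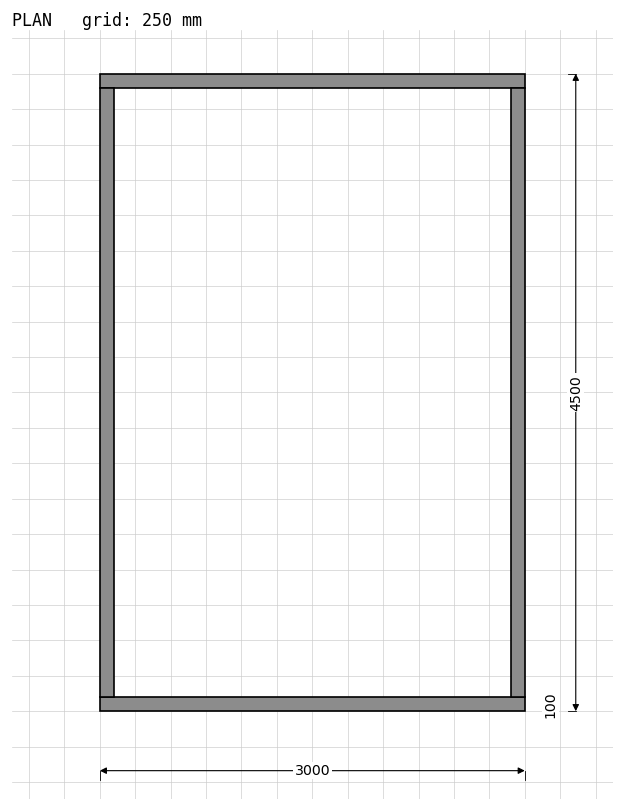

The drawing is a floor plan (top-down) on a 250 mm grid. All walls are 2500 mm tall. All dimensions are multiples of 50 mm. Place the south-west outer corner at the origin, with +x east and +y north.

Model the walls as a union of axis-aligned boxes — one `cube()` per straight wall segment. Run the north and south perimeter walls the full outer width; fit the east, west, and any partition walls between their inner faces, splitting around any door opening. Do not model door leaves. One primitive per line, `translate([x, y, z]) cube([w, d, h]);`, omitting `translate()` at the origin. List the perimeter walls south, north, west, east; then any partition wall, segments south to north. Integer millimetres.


cube([3000, 100, 2500]);
translate([0, 4400, 0]) cube([3000, 100, 2500]);
translate([0, 100, 0]) cube([100, 4300, 2500]);
translate([2900, 100, 0]) cube([100, 4300, 2500]);


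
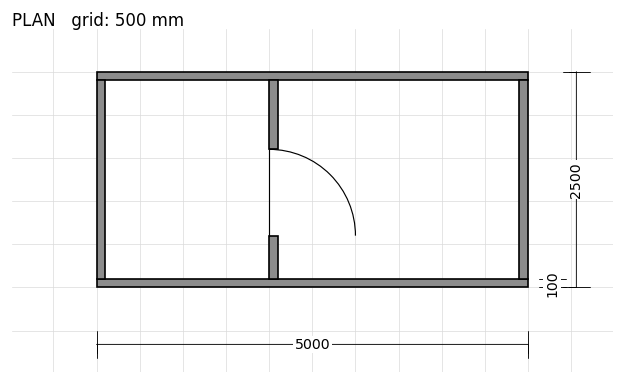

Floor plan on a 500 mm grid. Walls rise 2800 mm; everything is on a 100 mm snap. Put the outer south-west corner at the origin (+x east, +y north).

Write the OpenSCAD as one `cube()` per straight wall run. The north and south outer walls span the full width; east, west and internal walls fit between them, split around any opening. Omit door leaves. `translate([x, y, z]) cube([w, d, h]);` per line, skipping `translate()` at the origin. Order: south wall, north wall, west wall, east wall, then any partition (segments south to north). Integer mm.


cube([5000, 100, 2800]);
translate([0, 2400, 0]) cube([5000, 100, 2800]);
translate([0, 100, 0]) cube([100, 2300, 2800]);
translate([4900, 100, 0]) cube([100, 2300, 2800]);
translate([2000, 100, 0]) cube([100, 500, 2800]);
translate([2000, 1600, 0]) cube([100, 800, 2800]);


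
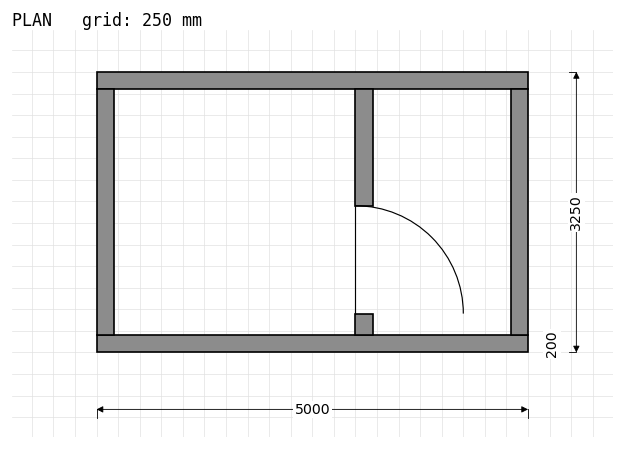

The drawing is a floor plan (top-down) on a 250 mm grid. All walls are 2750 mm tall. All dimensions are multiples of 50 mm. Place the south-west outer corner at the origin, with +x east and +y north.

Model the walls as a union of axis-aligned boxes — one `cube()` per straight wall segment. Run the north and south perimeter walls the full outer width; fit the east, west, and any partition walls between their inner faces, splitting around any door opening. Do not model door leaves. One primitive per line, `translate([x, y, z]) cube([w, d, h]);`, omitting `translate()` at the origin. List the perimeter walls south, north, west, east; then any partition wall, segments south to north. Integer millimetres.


cube([5000, 200, 2750]);
translate([0, 3050, 0]) cube([5000, 200, 2750]);
translate([0, 200, 0]) cube([200, 2850, 2750]);
translate([4800, 200, 0]) cube([200, 2850, 2750]);
translate([3000, 200, 0]) cube([200, 250, 2750]);
translate([3000, 1700, 0]) cube([200, 1350, 2750]);


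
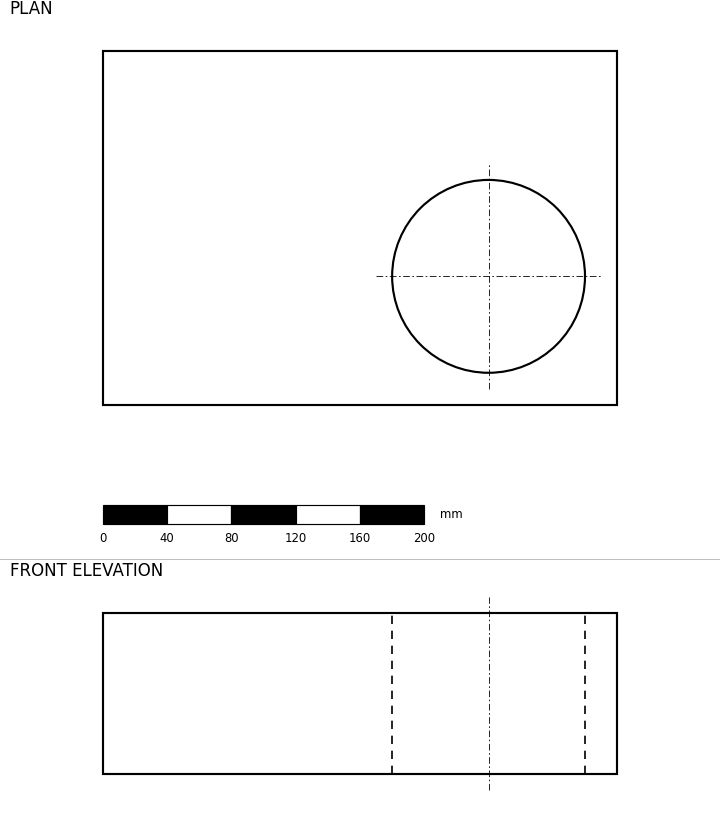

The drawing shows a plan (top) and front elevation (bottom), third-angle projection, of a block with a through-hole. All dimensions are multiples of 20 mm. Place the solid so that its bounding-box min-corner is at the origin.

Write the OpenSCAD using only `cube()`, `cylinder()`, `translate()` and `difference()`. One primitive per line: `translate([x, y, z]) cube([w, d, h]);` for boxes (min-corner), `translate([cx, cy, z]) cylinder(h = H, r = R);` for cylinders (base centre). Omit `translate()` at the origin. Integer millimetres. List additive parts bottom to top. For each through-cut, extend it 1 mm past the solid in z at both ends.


difference() {
  cube([320, 220, 100]);
  translate([240, 80, -1]) cylinder(h = 102, r = 60);
}


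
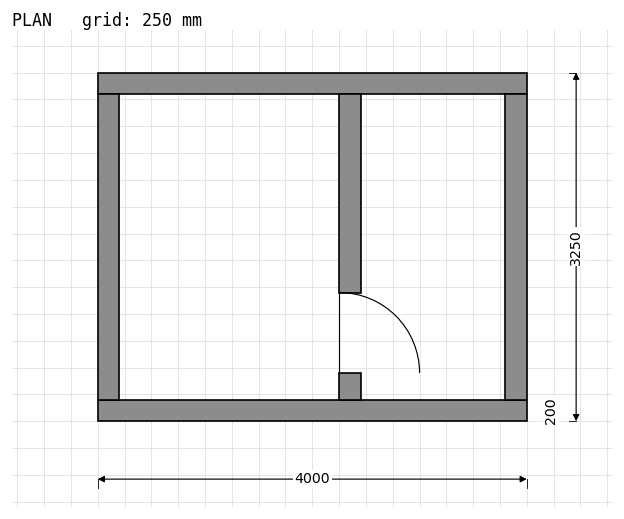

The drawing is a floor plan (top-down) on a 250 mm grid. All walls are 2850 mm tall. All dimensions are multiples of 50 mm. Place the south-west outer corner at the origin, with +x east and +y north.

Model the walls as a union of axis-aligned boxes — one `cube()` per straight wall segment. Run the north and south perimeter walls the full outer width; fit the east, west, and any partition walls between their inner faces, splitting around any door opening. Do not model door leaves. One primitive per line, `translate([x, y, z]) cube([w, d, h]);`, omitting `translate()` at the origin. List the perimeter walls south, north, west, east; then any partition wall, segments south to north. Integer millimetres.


cube([4000, 200, 2850]);
translate([0, 3050, 0]) cube([4000, 200, 2850]);
translate([0, 200, 0]) cube([200, 2850, 2850]);
translate([3800, 200, 0]) cube([200, 2850, 2850]);
translate([2250, 200, 0]) cube([200, 250, 2850]);
translate([2250, 1200, 0]) cube([200, 1850, 2850]);
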